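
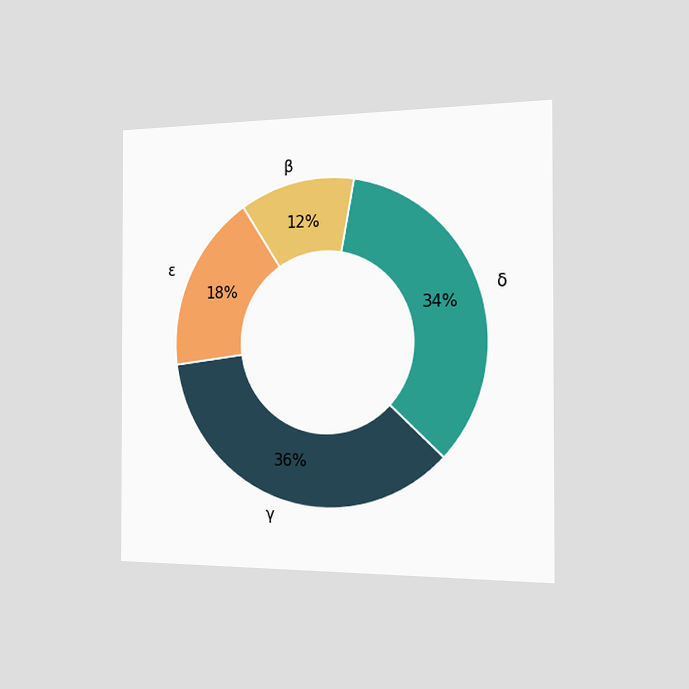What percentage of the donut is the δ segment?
The chart is viewed slightly from the right. The δ segment takes up 34% of the ring.

34%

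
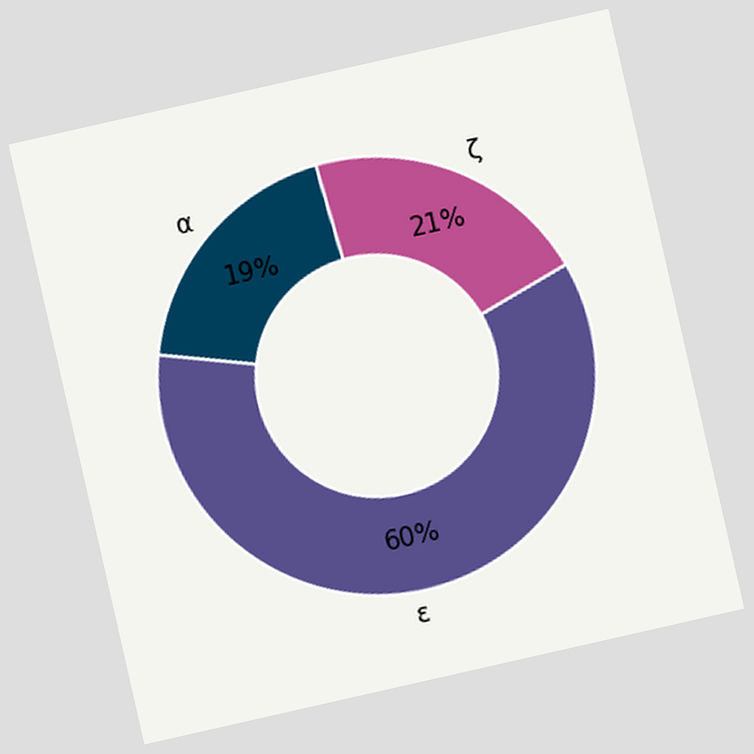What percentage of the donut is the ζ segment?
The chart is tilted about 13° counter-clockwise. The ζ segment takes up 21% of the ring.

21%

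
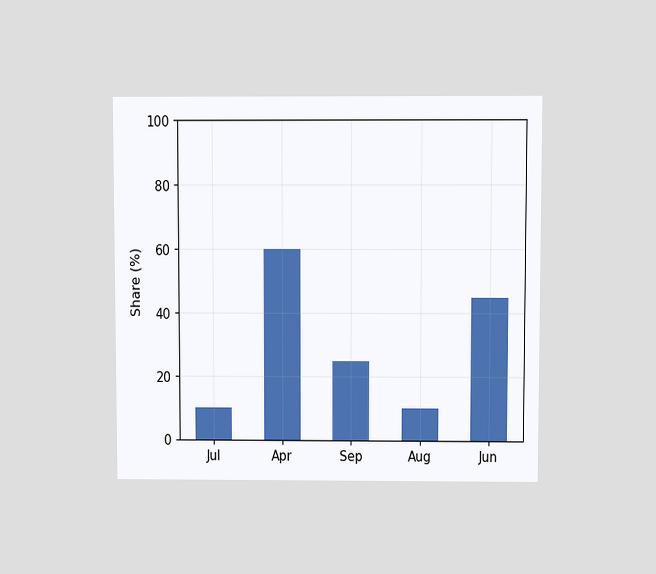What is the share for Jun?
45%

The chart is viewed slightly from above. Reading along the chart's y-axis, the Jun bar reaches 45%.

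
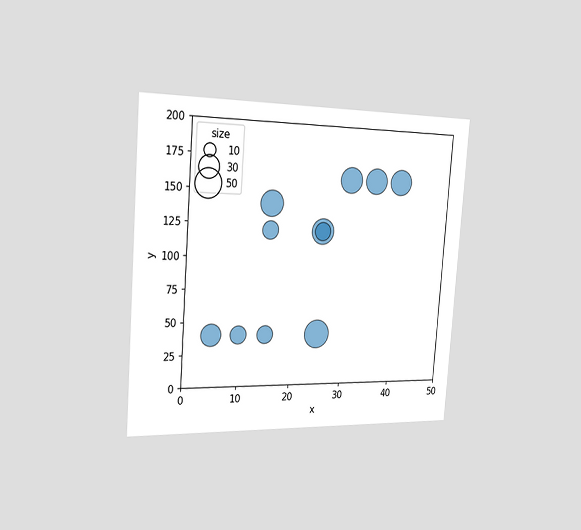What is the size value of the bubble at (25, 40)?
50

The chart is tilted about 4° clockwise and viewed slightly from the left. Matching the bubble at (25, 40) against the size legend gives 50.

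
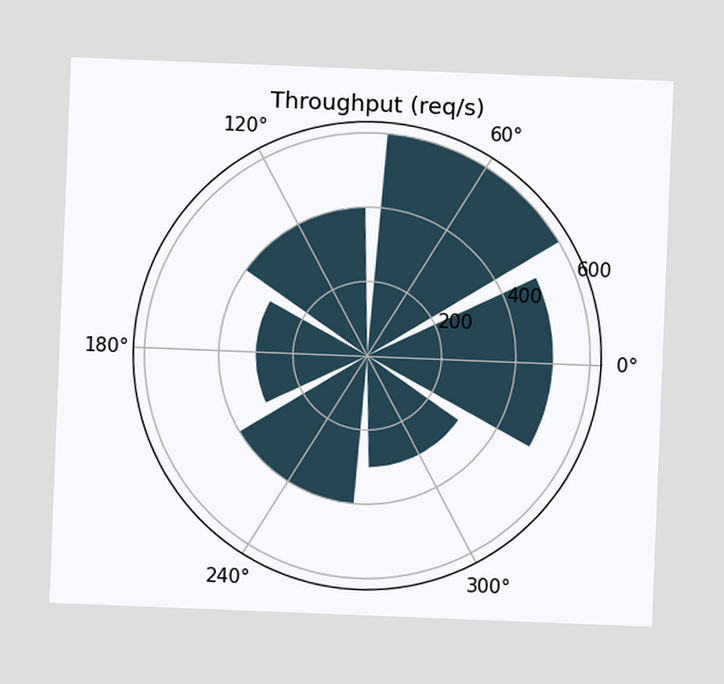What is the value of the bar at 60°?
The chart is tilted about 2° clockwise. The bar at 60° reaches 600req/s on the radial axis.

600req/s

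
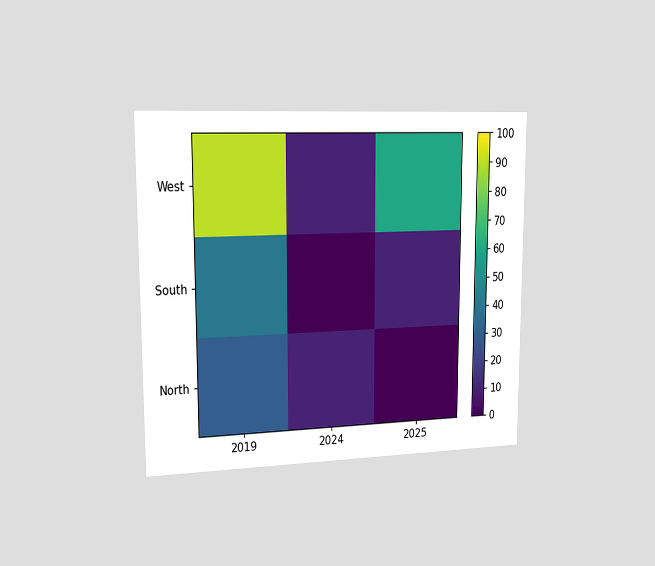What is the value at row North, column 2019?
The chart is viewed slightly from the left. Matching cell (North, 2019) against the colorbar gives 30.

30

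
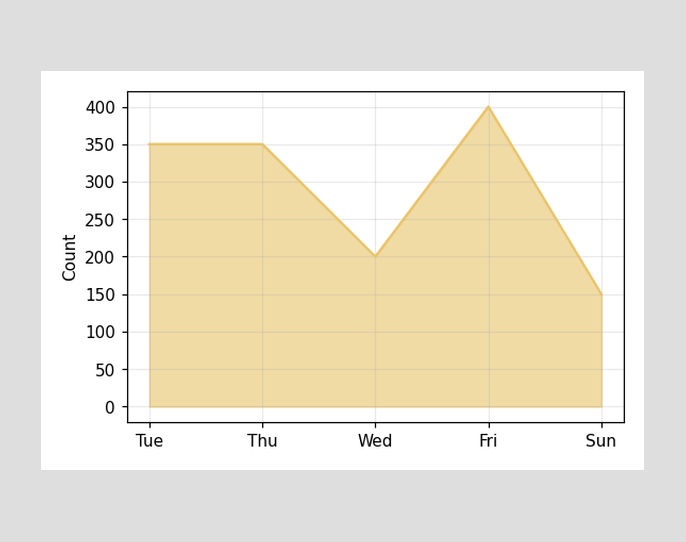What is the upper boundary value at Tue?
At Tue the upper boundary is at 350.

350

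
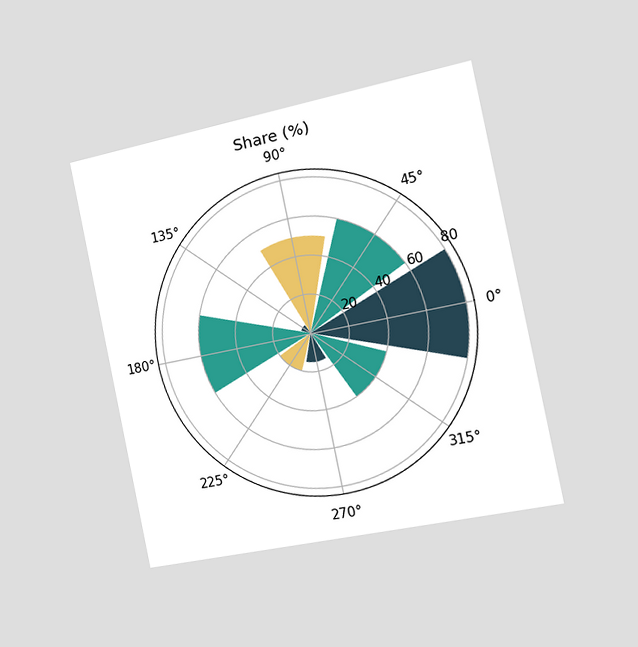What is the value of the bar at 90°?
50%

The chart is tilted about 12° counter-clockwise and viewed slightly from the right. The bar at 90° reaches 50% on the radial axis.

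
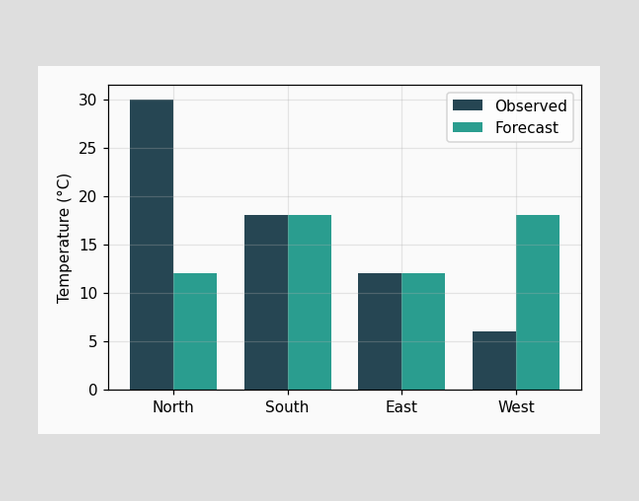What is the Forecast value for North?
The Forecast bar at North reaches 12°C on the y-axis.

12°C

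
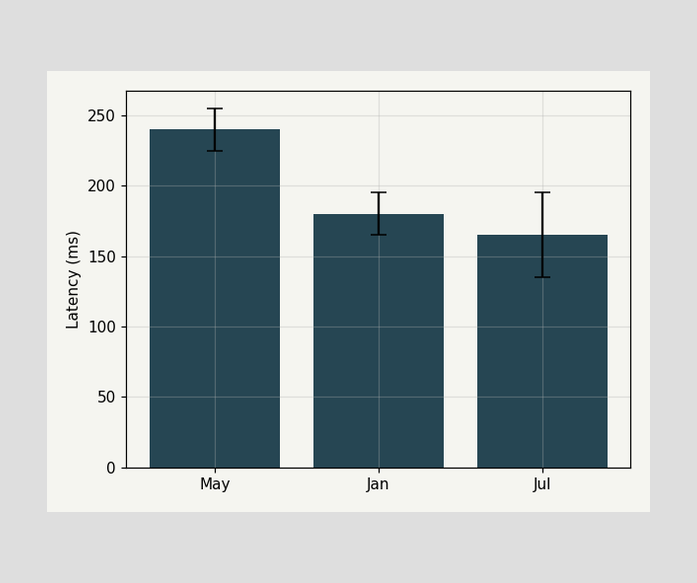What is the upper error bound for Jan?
195ms

The Jan bar's upper whisker reaches 195ms.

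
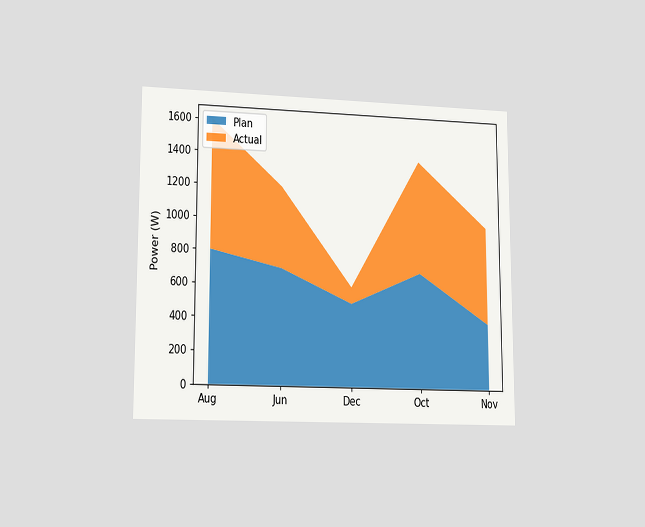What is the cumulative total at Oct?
The chart is viewed at a slight angle. The stacked total at Oct reaches 1400W.

1400W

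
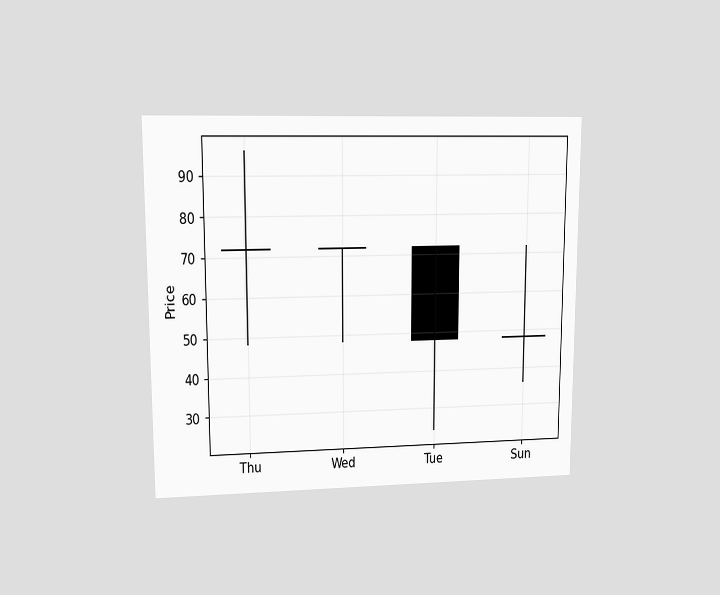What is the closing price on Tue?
The chart is viewed at a slight angle. The Tue candle closes at 48.

48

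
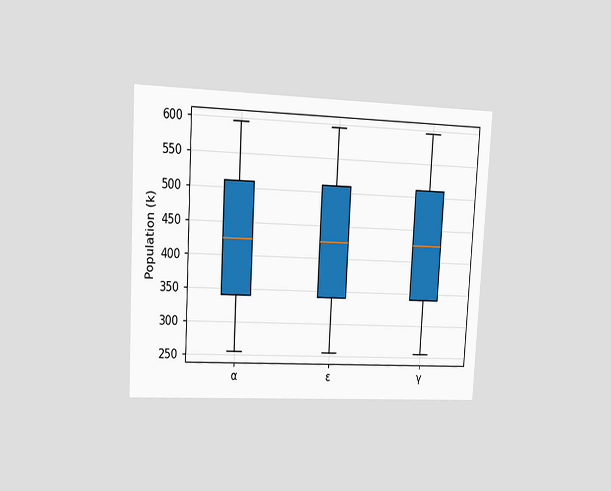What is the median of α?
The chart is tilted about 3° clockwise and viewed at a slight angle. The median line in the α box sits at 425k.

425k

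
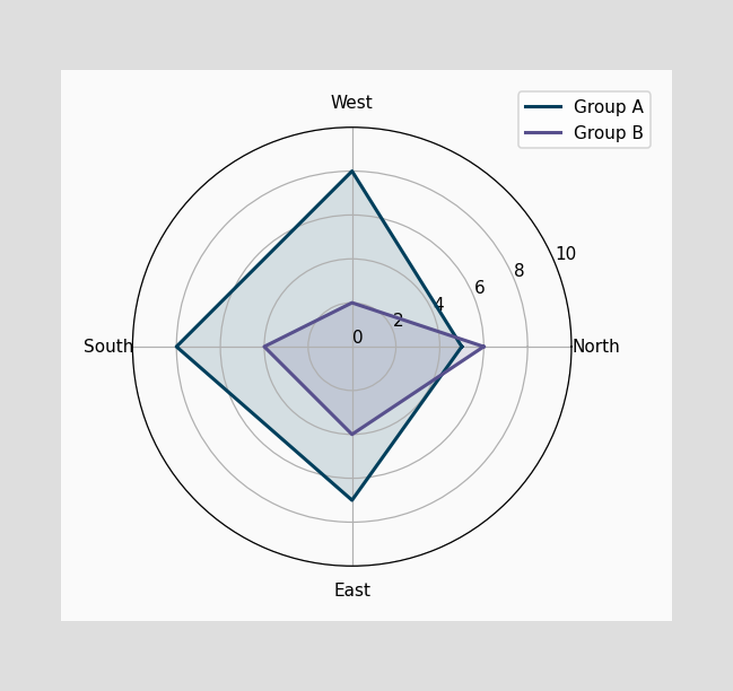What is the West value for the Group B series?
2

On the West axis, Group B reaches 2.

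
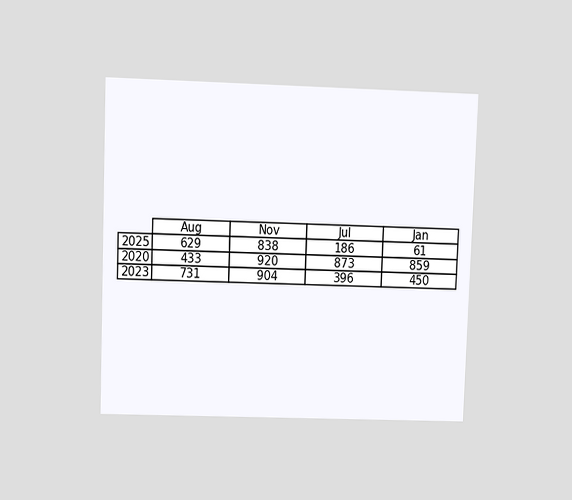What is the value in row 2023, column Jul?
The chart is tilted about 2° clockwise and viewed at a slight angle. The (2023, Jul) cell reads 396.

396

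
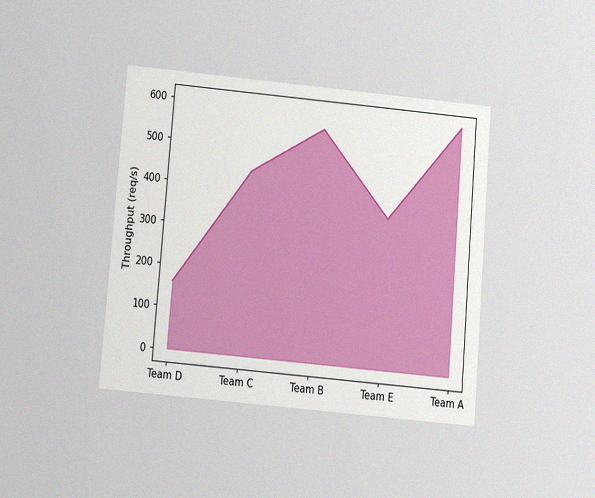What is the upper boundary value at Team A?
The chart is tilted about 5° clockwise and viewed slightly from below, with some photo noise. At Team A the upper boundary is at 600req/s.

600req/s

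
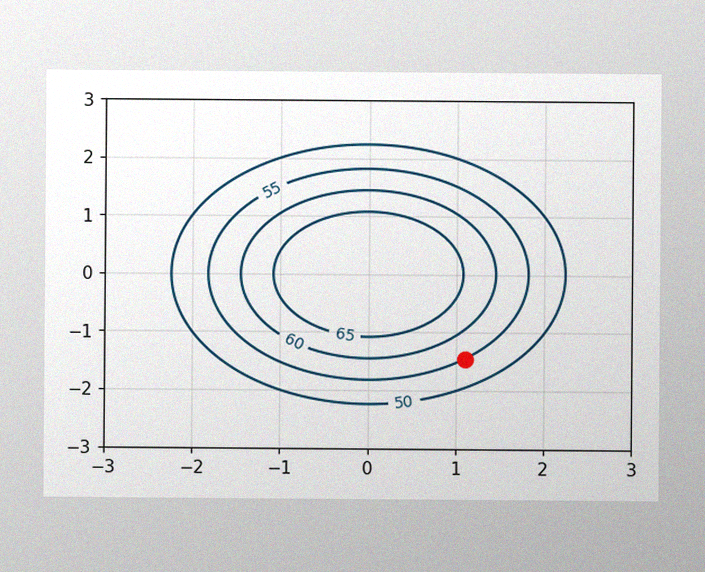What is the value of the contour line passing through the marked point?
The image has some photo noise and uneven lighting. The marked point sits on the contour labelled 55.

55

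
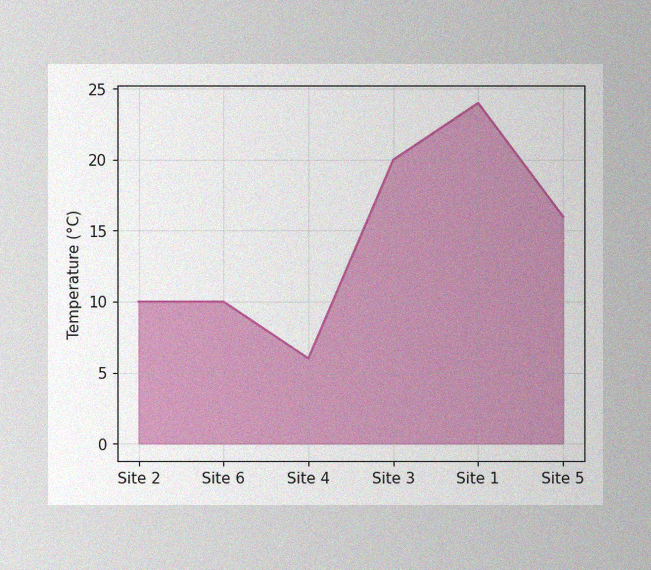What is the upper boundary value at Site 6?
10°C

The image has some photo noise and uneven lighting. At Site 6 the upper boundary is at 10°C.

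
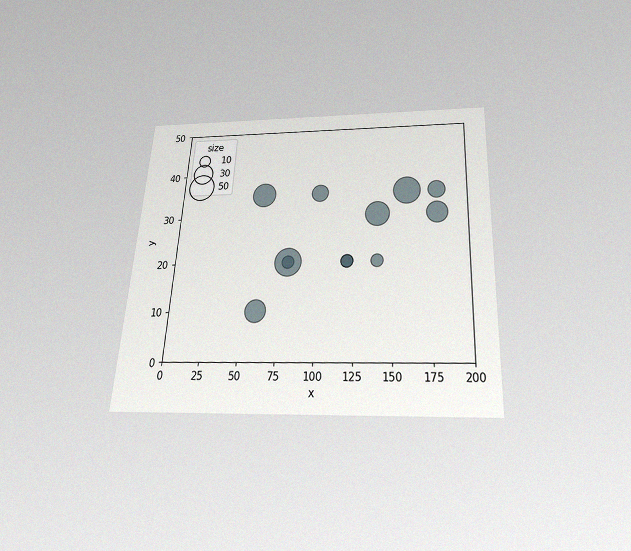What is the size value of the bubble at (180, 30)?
The chart is tilted about 3° clockwise and viewed slightly from below, with some photo noise. Matching the bubble at (180, 30) against the size legend gives 30.

30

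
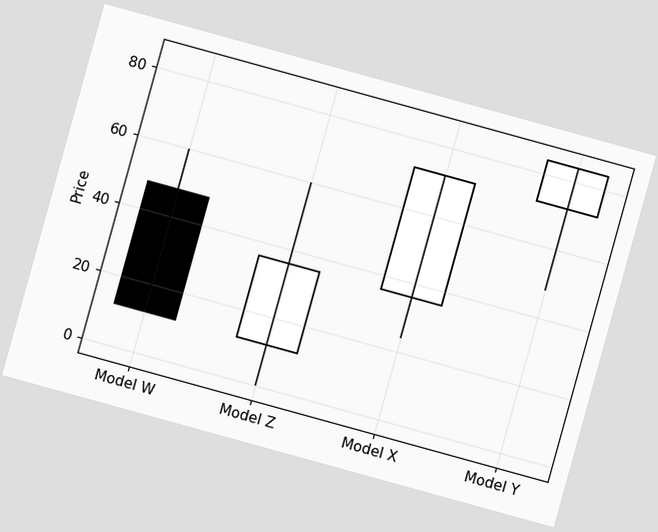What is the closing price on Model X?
The chart is tilted about 15° clockwise. The Model X candle closes at 72.

72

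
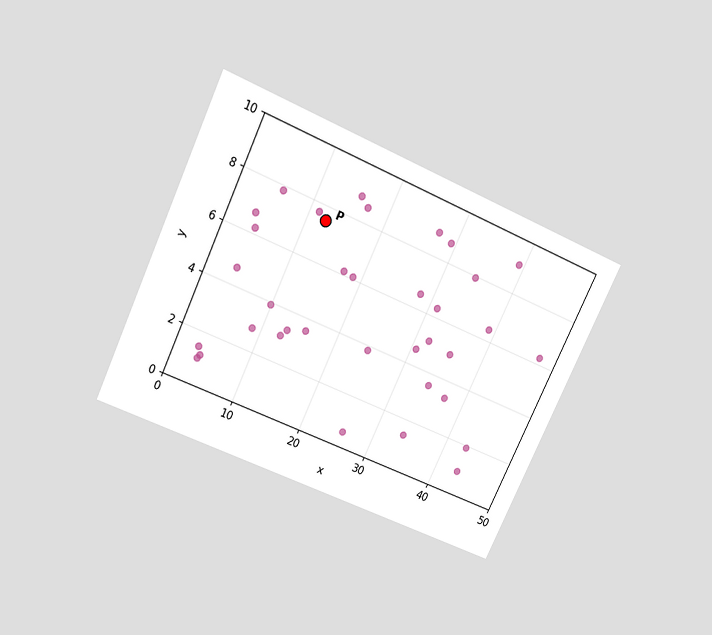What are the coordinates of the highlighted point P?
(12.5, 7.5)

The chart is tilted about 25° clockwise and viewed slightly from above. Following the gridlines from P to each axis, P sits at (12.5, 7.5).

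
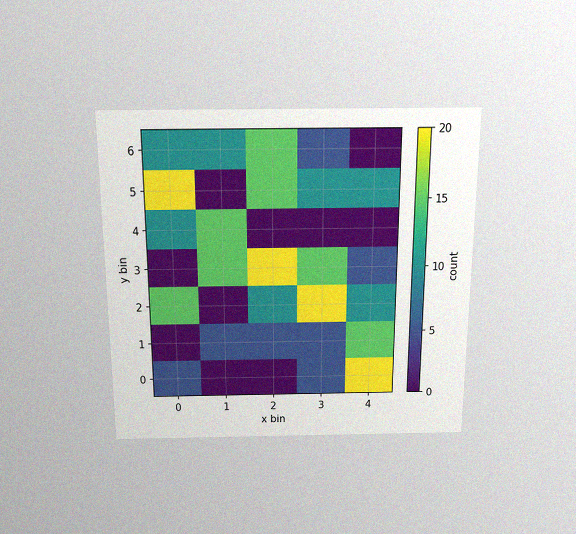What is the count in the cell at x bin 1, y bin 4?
15

The chart is viewed slightly from above, with some photo noise. Matching the cell (1, 4) against the colorbar gives 15.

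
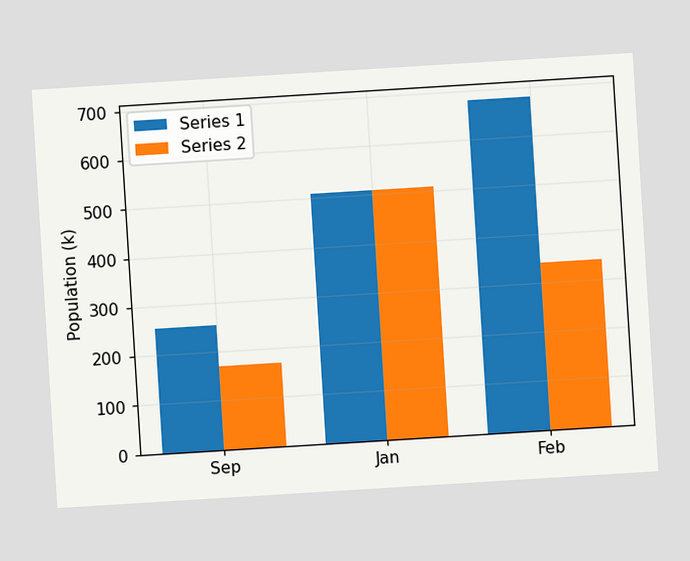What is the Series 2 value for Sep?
170k

The chart is tilted about 4° counter-clockwise. The Series 2 bar at Sep reaches 170k on the y-axis.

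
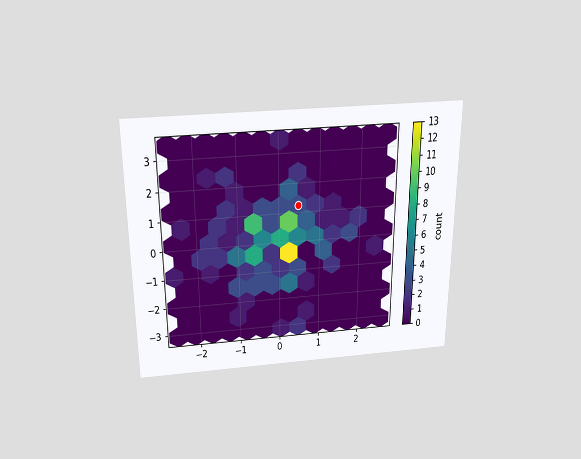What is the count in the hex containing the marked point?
The chart is viewed slightly from above. The marked hex reads 3 on the colorbar.

3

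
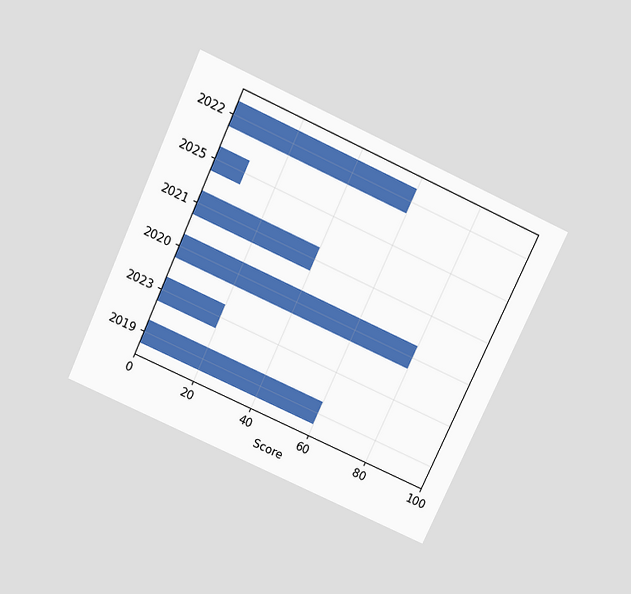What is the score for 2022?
The chart is tilted about 25° clockwise and viewed slightly from above. Reading along the chart's x-axis, the 2022 bar reaches 60.

60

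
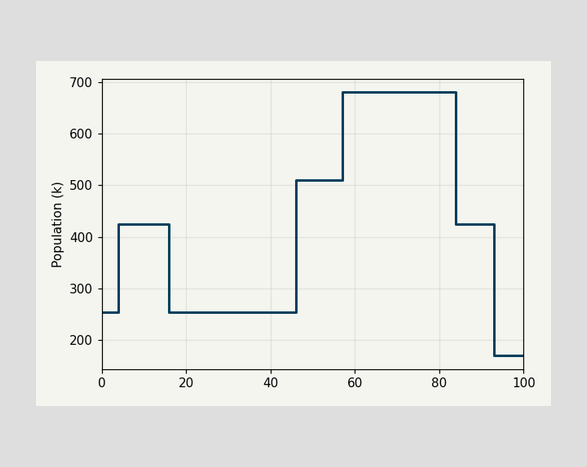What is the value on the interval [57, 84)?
680k

On [57, 84) the step sits at 680k.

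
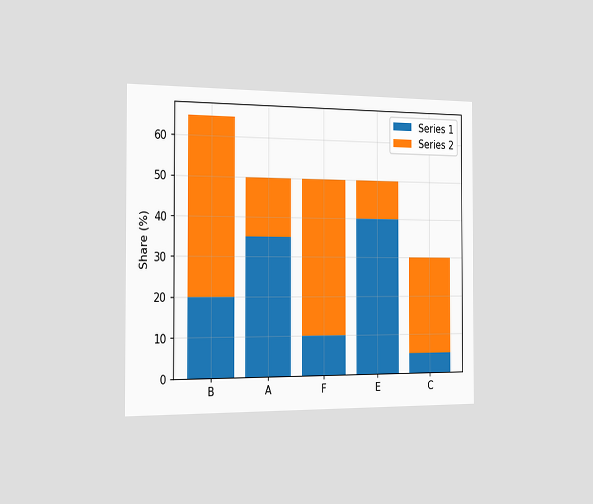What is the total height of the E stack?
50%

The chart is viewed slightly from the left. The E stack's top reaches 50% on the y-axis.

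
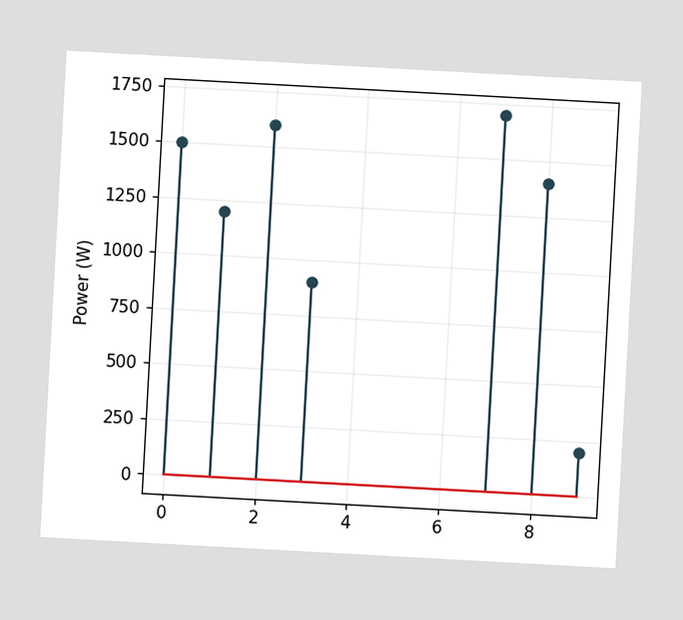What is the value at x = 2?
1600W

The chart is tilted about 3° clockwise. The stem at x=2 reaches 1600W.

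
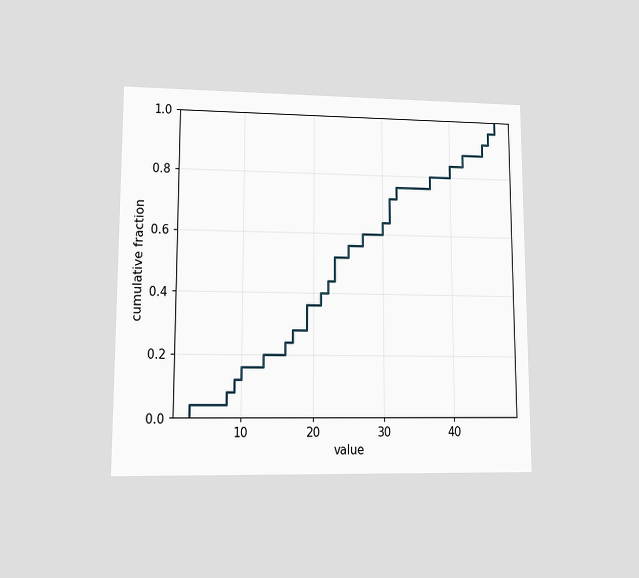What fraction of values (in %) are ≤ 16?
24%

The chart is viewed at a slight angle. At x=16 the ECDF step is at 24%.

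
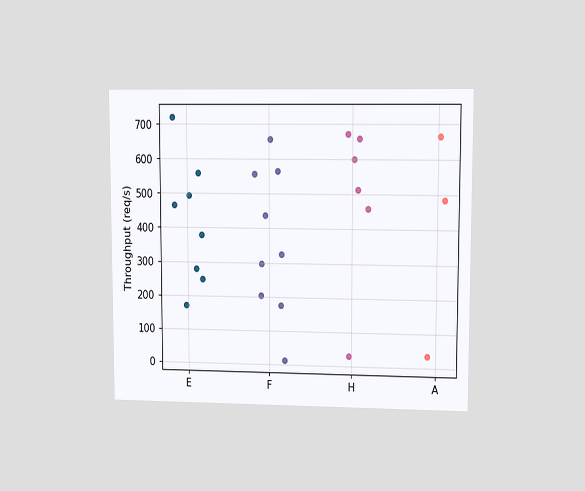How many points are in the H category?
6

The chart is viewed at a slight angle. Counting the markers in the H column gives 6.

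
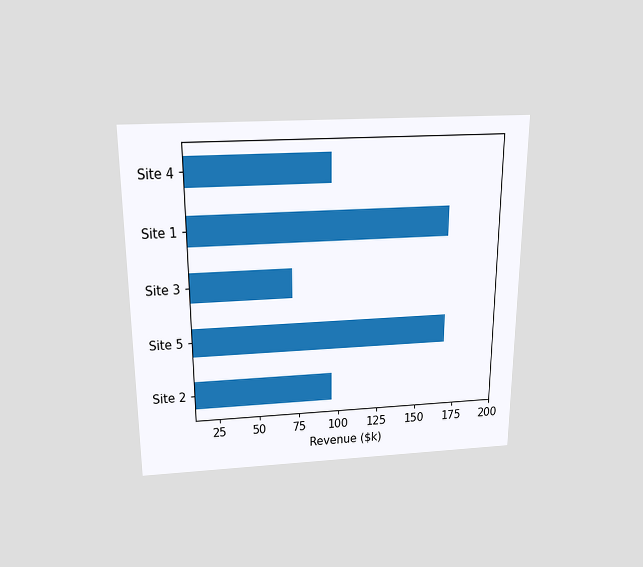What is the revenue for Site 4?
$96k

The chart is viewed slightly from above. Reading along the chart's x-axis, the Site 4 bar reaches $96k.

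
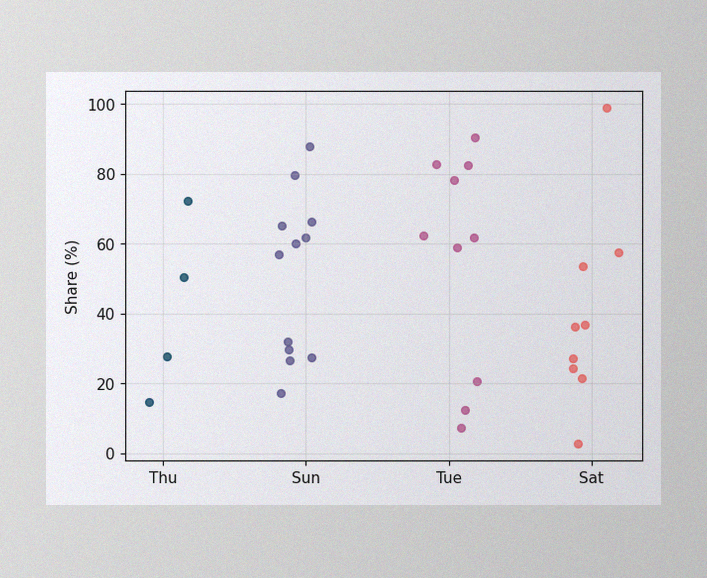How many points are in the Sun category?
The image has some photo noise and uneven lighting. Counting the markers in the Sun column gives 12.

12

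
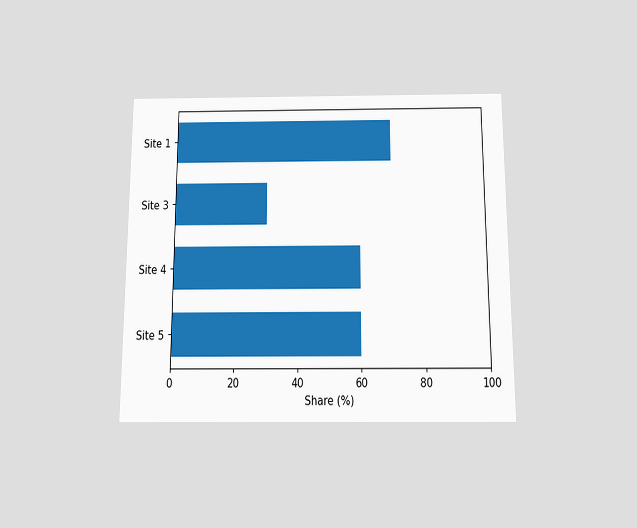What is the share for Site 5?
The chart is viewed slightly from below. Reading along the chart's x-axis, the Site 5 bar reaches 60%.

60%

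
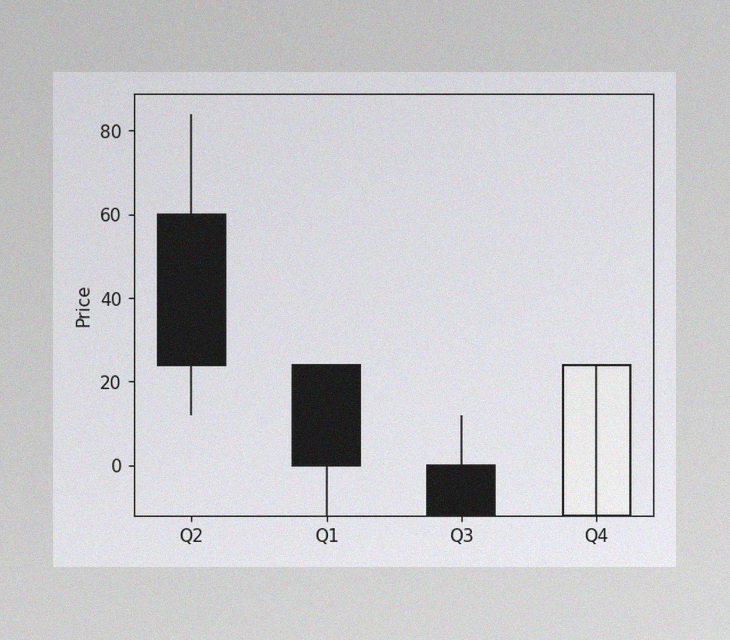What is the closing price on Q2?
The image has some photo noise and uneven lighting. The Q2 candle closes at 24.

24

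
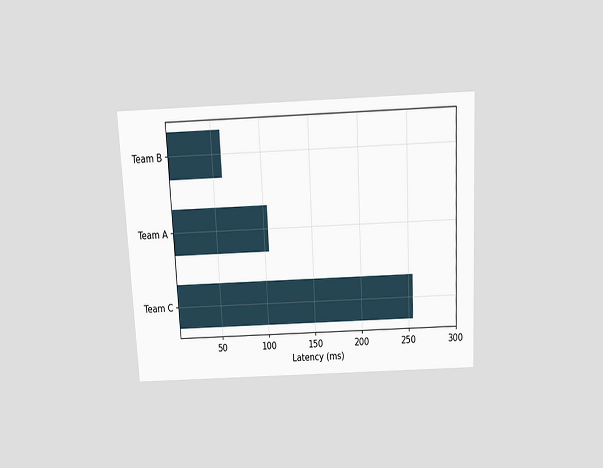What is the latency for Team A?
The chart is tilted about 3° counter-clockwise and viewed slightly from above. Reading along the chart's x-axis, the Team A bar reaches 105ms.

105ms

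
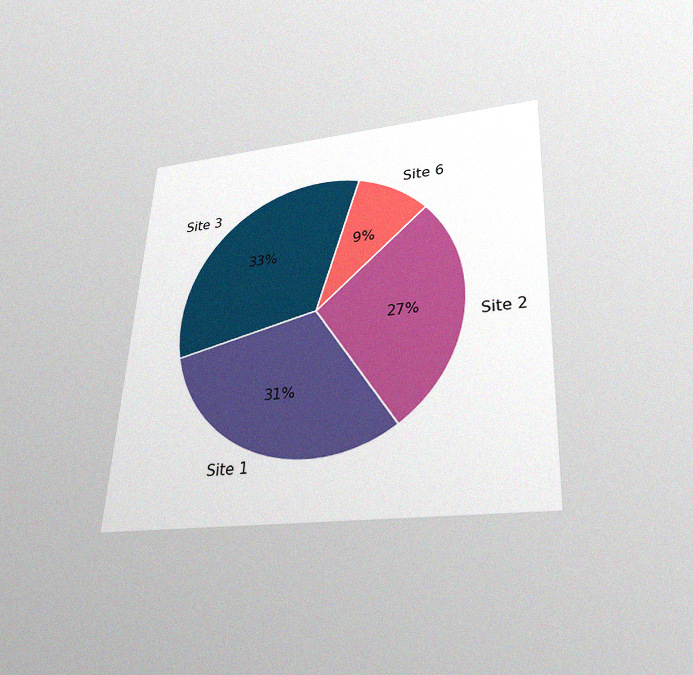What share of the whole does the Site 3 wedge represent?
The chart is tilted about 3° clockwise and viewed slightly from below, with some photo noise. The Site 3 slice takes up 33% of the pie.

33%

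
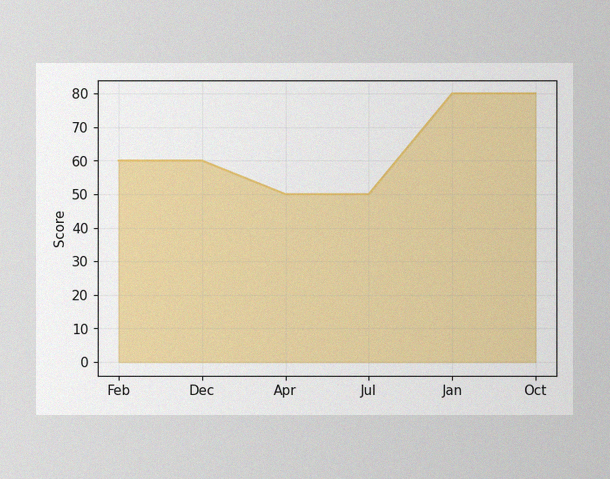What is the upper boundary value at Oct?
The image has some photo noise and uneven lighting. At Oct the upper boundary is at 80.

80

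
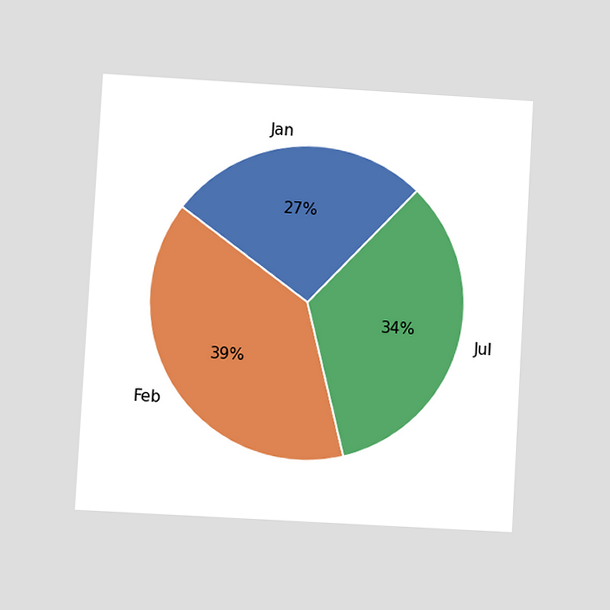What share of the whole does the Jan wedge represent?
27%

The chart is tilted about 3° clockwise and viewed at a slight angle. The Jan slice takes up 27% of the pie.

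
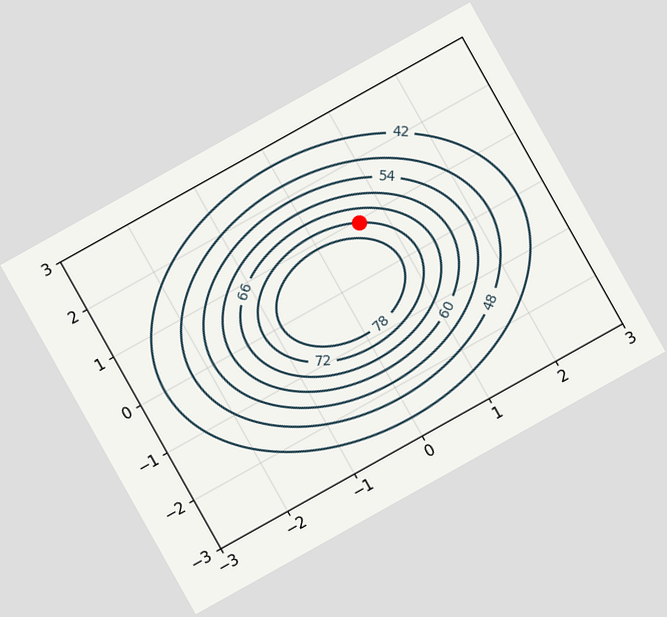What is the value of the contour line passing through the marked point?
The chart is tilted about 29° counter-clockwise. The marked point sits on the contour labelled 72.

72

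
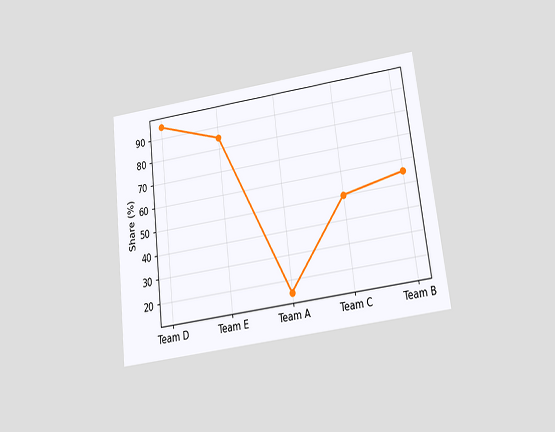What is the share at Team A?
The chart is tilted about 7° counter-clockwise and viewed slightly from below. At Team A, the line is at 15%.

15%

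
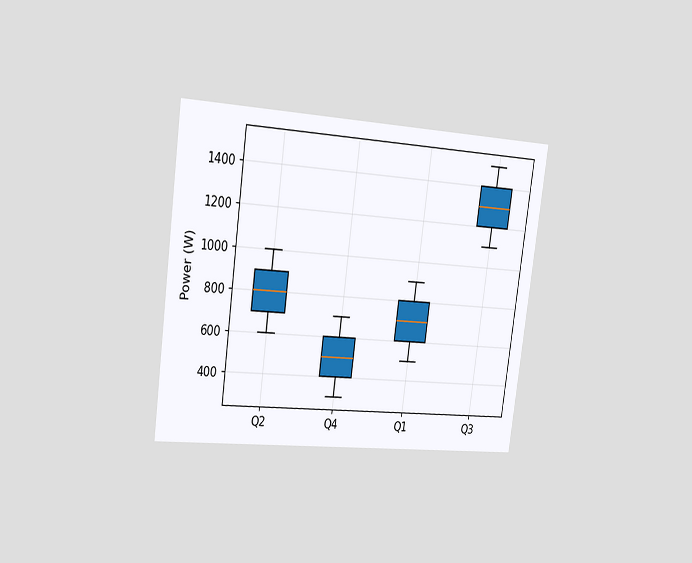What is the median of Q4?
500W

The chart is tilted about 8° clockwise and viewed slightly from the left. The median line in the Q4 box sits at 500W.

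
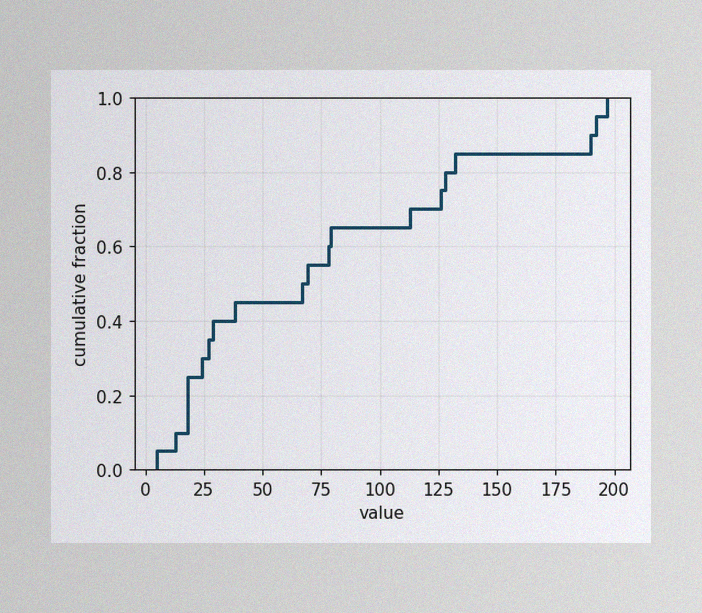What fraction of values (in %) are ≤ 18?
25%

The image has some photo noise and uneven lighting. At x=18 the ECDF step is at 25%.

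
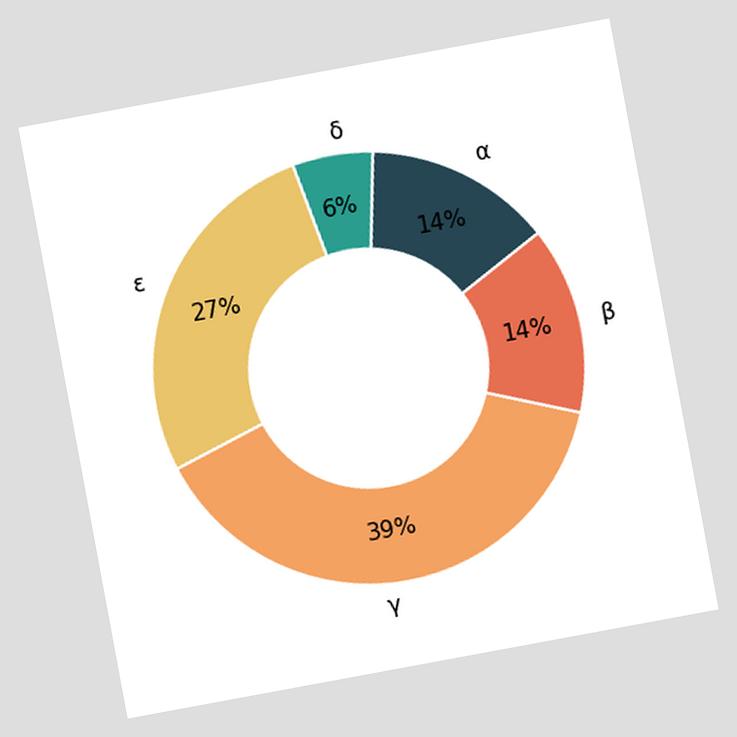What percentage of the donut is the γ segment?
39%

The chart is tilted about 10° counter-clockwise. The γ segment takes up 39% of the ring.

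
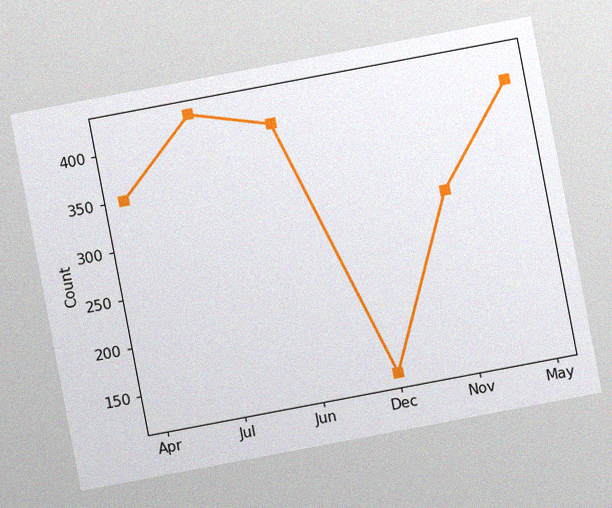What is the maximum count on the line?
425

The chart is tilted about 11° counter-clockwise, with some photo noise. The highest point is at Jul, and reading across to the y-axis gives 425.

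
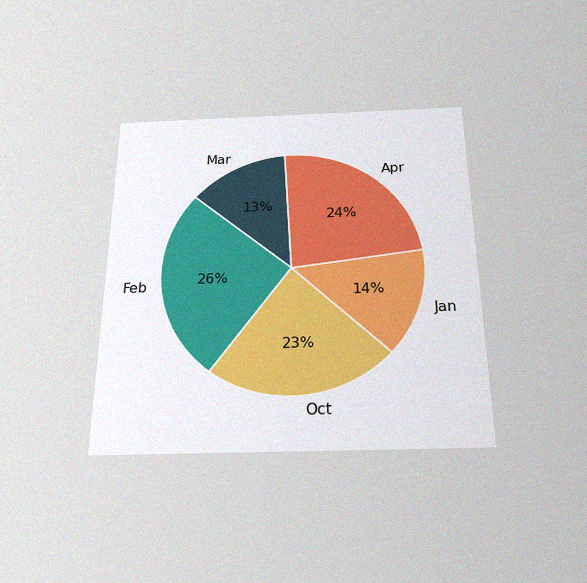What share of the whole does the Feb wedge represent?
26%

The chart is viewed slightly from below, with some photo noise. The Feb slice takes up 26% of the pie.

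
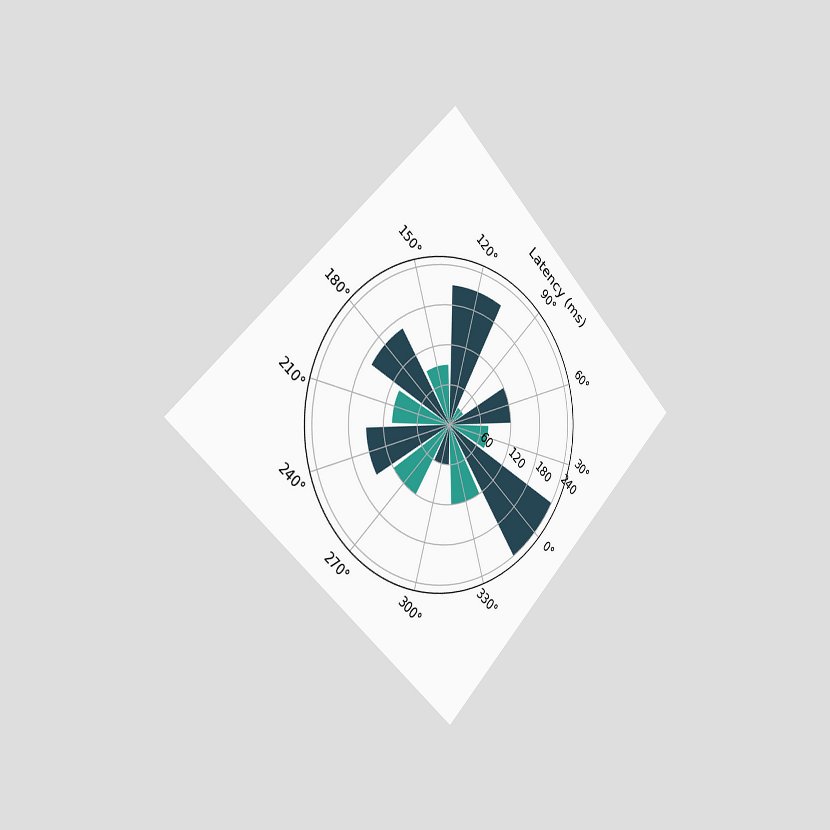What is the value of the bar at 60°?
The chart is tilted about 45° clockwise and viewed slightly from the left. The bar at 60° reaches 120ms on the radial axis.

120ms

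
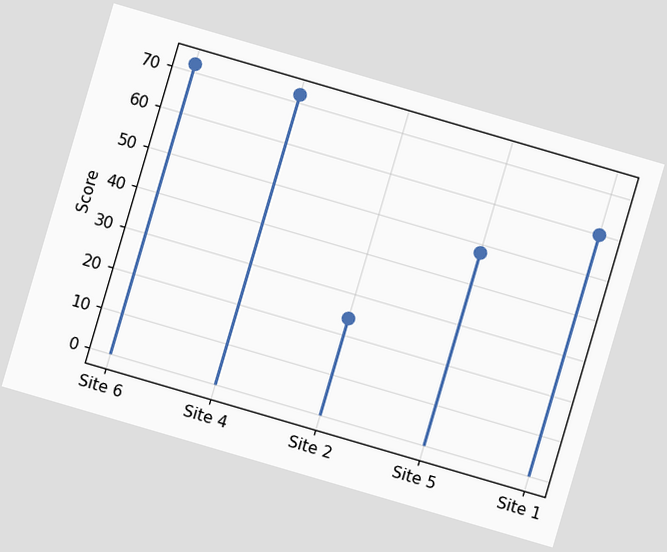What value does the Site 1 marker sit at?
The chart is tilted about 16° clockwise. The Site 1 marker sits at 60.

60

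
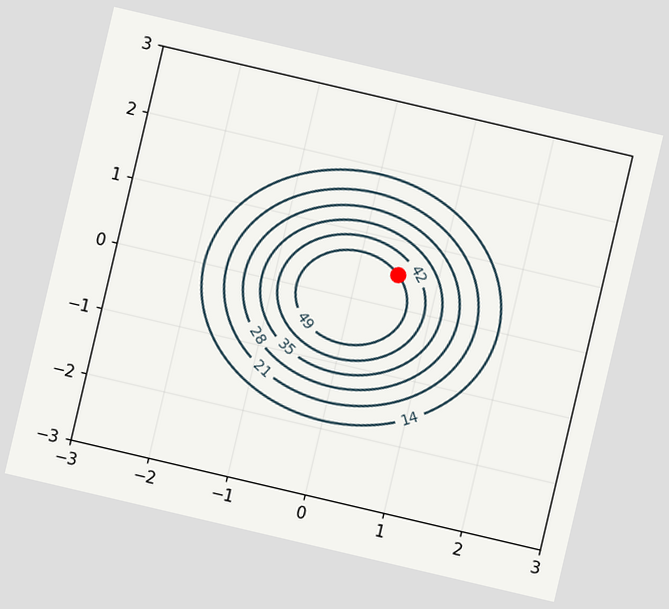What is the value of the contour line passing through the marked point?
49

The chart is tilted about 13° clockwise. The marked point sits on the contour labelled 49.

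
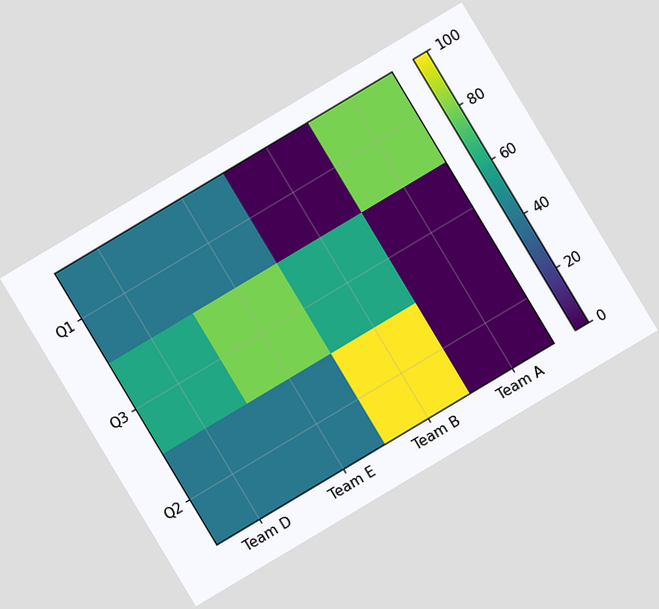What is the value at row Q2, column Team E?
The chart is tilted about 31° counter-clockwise. Matching cell (Q2, Team E) against the colorbar gives 40.

40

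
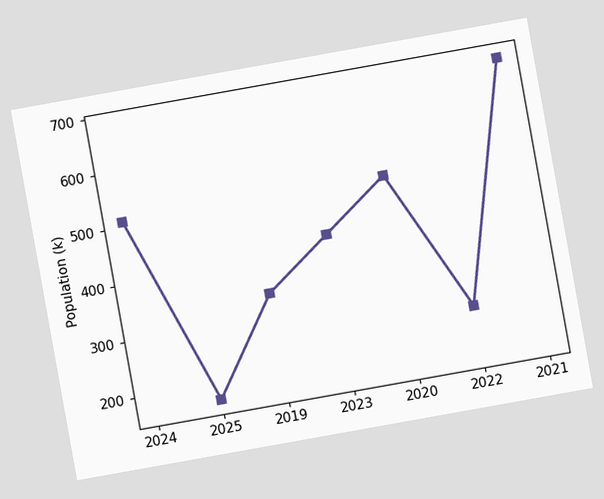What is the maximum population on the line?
The chart is tilted about 10° counter-clockwise. The highest point is at 2021, and reading across to the y-axis gives 680k.

680k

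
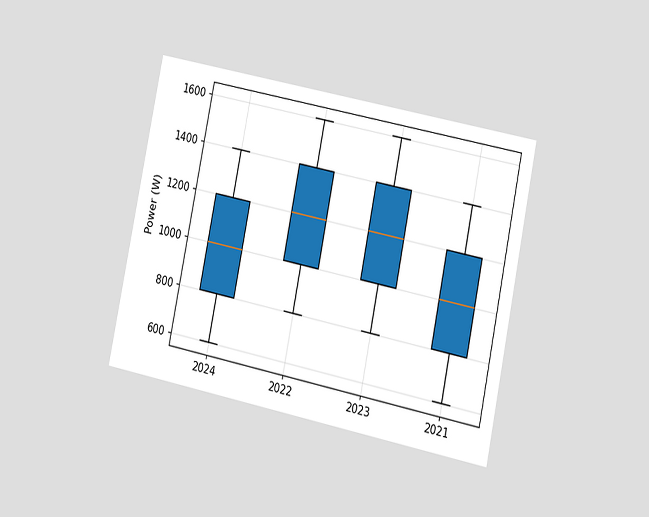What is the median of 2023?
The chart is tilted about 12° clockwise and viewed slightly from the right. The median line in the 2023 box sits at 1200W.

1200W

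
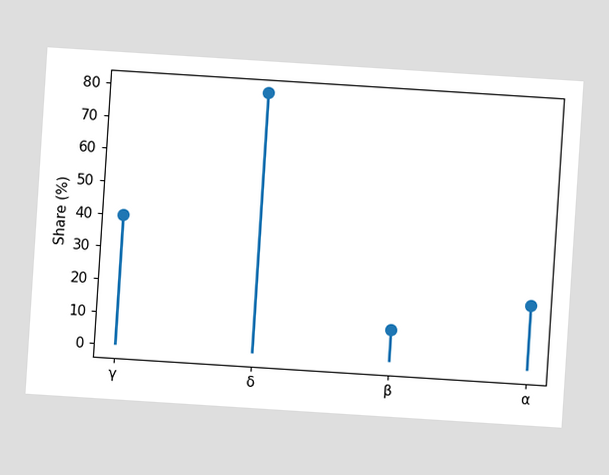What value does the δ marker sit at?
80%

The chart is tilted about 4° clockwise. The δ marker sits at 80%.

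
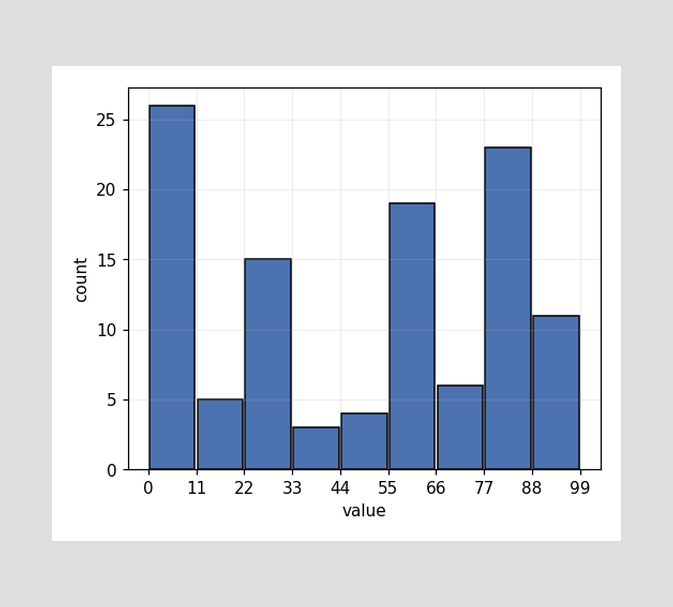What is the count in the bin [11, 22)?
The [11, 22) bin has height 5.

5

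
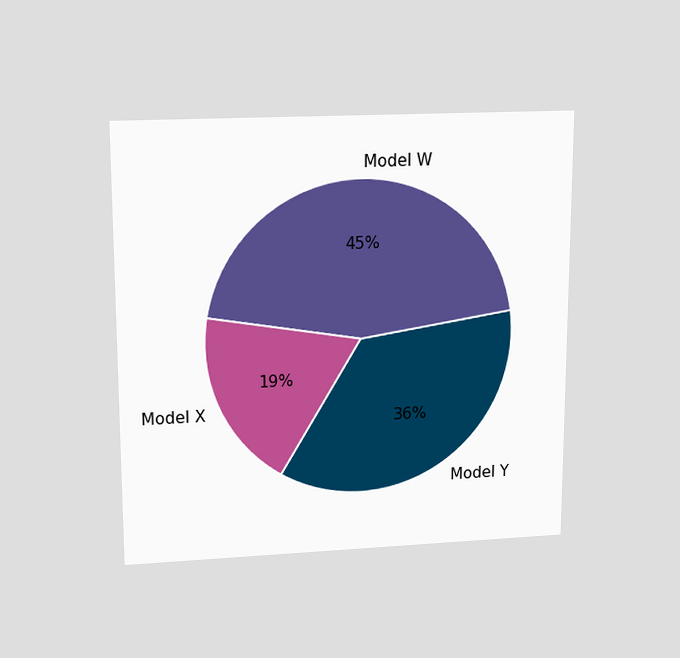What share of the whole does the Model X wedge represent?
The chart is viewed slightly from above. The Model X slice takes up 19% of the pie.

19%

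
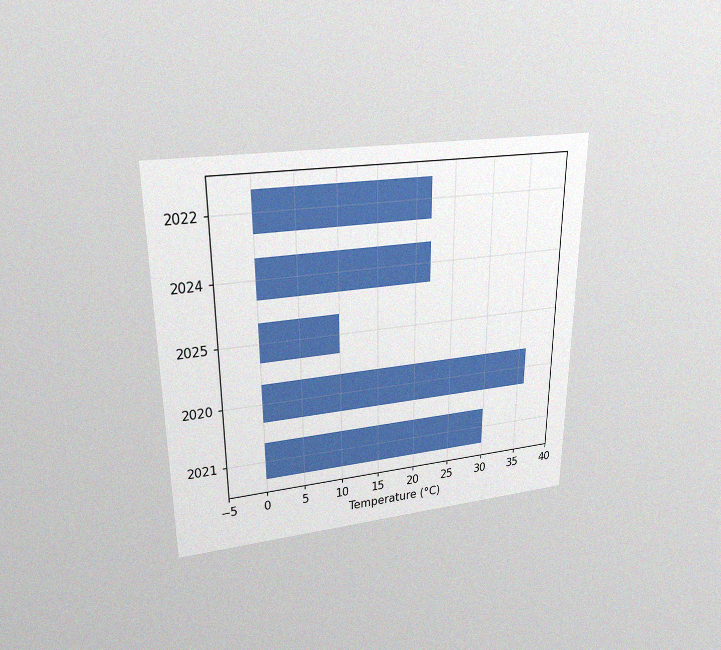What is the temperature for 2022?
The chart is viewed slightly from above, with some photo noise. Reading along the chart's x-axis, the 2022 bar reaches 22°C.

22°C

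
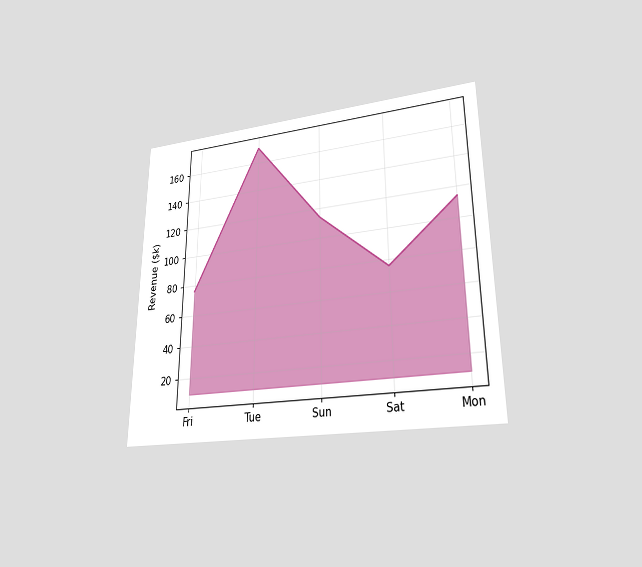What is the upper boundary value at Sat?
$76k

The chart is viewed at a slight angle. At Sat the upper boundary is at $76k.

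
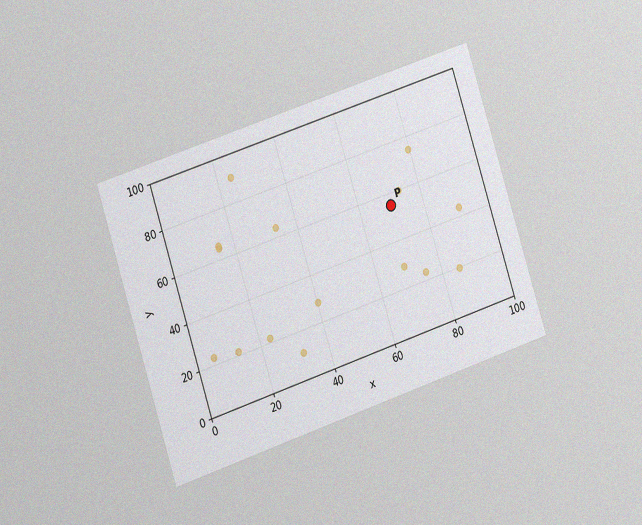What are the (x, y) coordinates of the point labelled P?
The chart is tilted about 18° counter-clockwise and viewed slightly from the left, with some photo noise. Following the gridlines from P to each axis, P sits at (70, 55).

(70, 55)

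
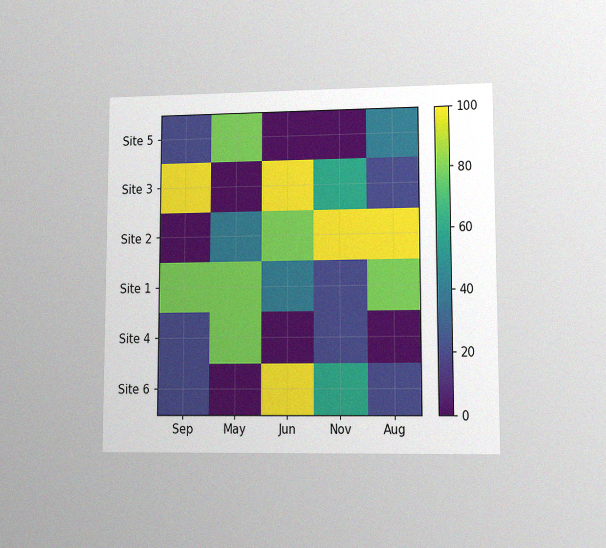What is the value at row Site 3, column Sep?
100

The chart is viewed at a slight angle, with some photo noise. Matching cell (Site 3, Sep) against the colorbar gives 100.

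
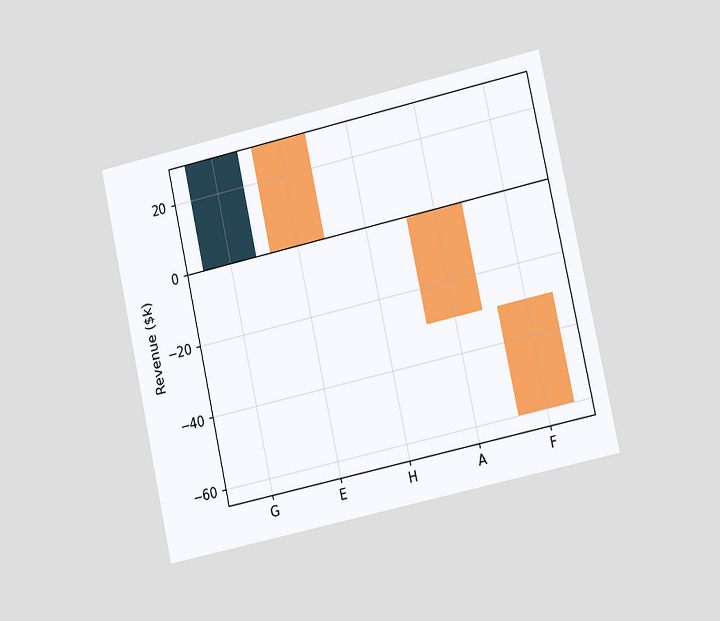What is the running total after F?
The chart is tilted about 12° counter-clockwise and viewed slightly from the right. After F the running total reaches $-60k.

$-60k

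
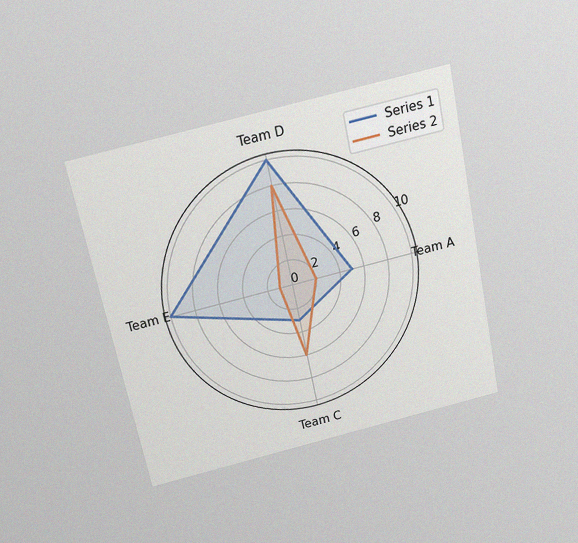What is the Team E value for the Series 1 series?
10

The chart is tilted about 12° counter-clockwise and viewed slightly from above, with some photo noise. On the Team E axis, Series 1 reaches 10.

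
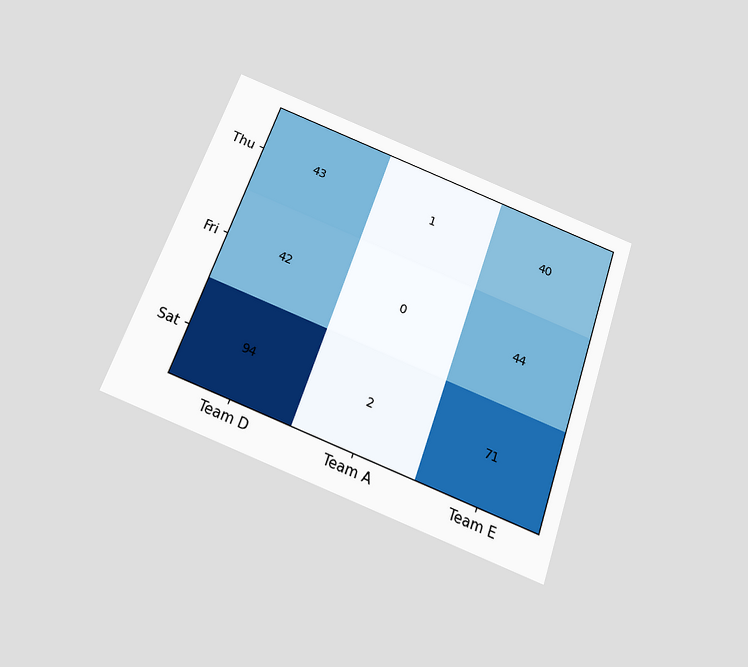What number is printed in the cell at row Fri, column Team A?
The chart is tilted about 20° clockwise and viewed slightly from below. The (Fri, Team A) cell reads 0.

0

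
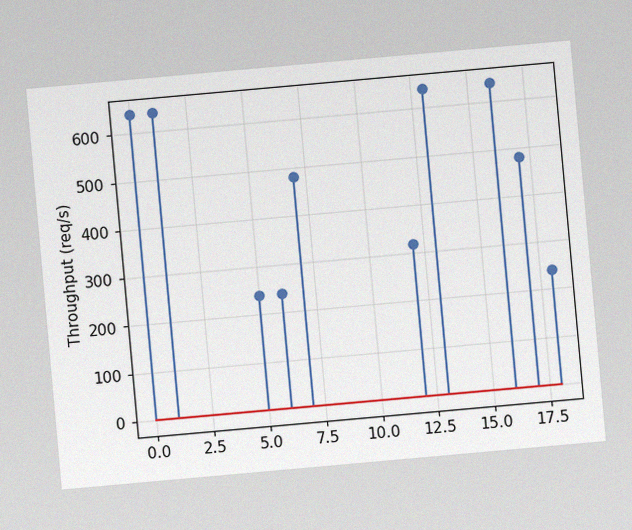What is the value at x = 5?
The chart is tilted about 5° counter-clockwise, with some photo noise. The stem at x=5 reaches 240req/s.

240req/s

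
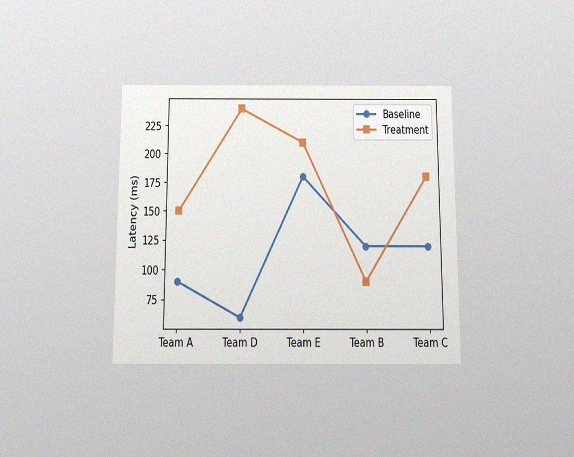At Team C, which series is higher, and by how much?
Treatment, by 60ms

The chart is viewed slightly from below, with some photo noise. At Team C, Treatment sits above the other line by 60ms.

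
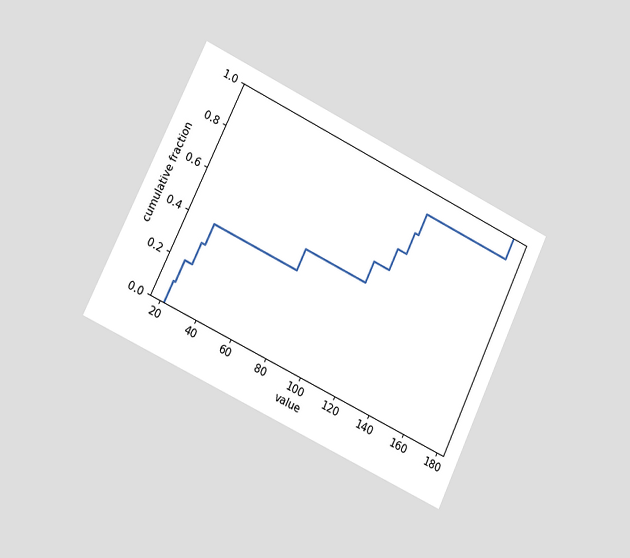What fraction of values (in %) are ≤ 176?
The chart is tilted about 26° clockwise and viewed slightly from the left. At x=176 the ECDF step is at 100%.

100%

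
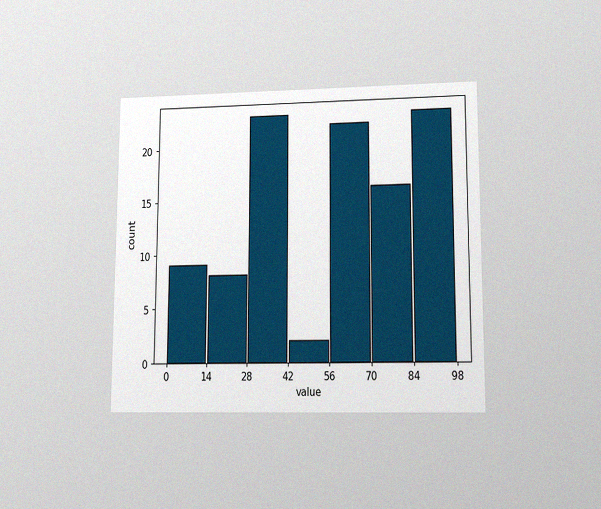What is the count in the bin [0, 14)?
9

The chart is viewed at a slight angle, with some photo noise. The [0, 14) bin has height 9.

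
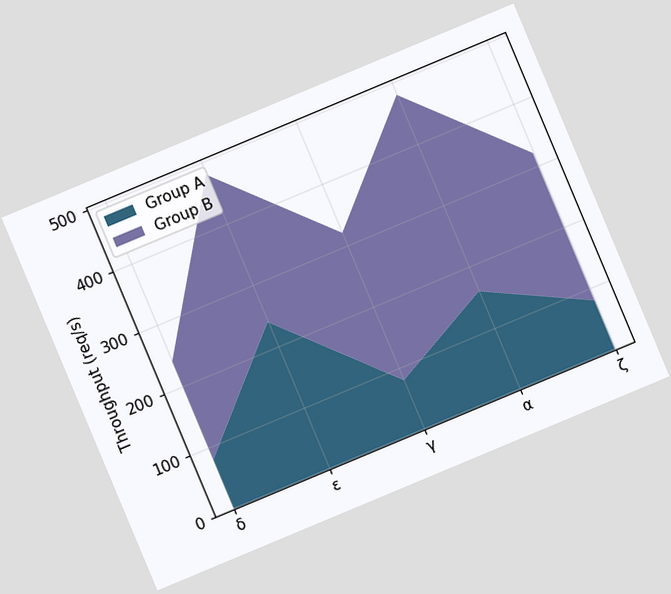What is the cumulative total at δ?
The chart is tilted about 23° counter-clockwise. The stacked total at δ reaches 240req/s.

240req/s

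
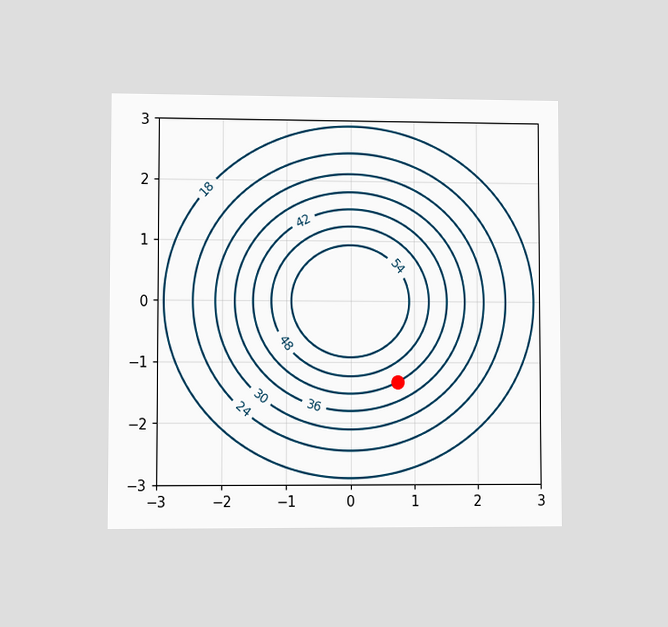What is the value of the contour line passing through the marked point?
42

The chart is viewed at a slight angle. The marked point sits on the contour labelled 42.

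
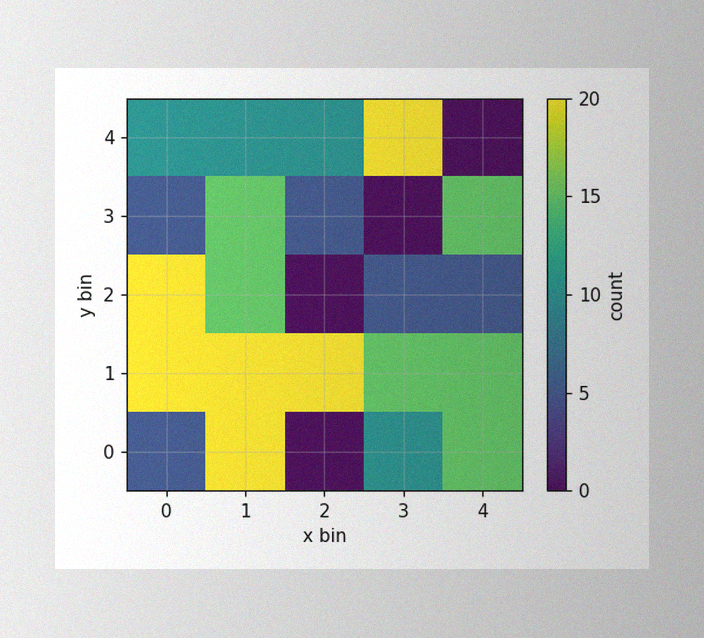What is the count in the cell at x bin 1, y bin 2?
The image has some photo noise and uneven lighting. Matching the cell (1, 2) against the colorbar gives 15.

15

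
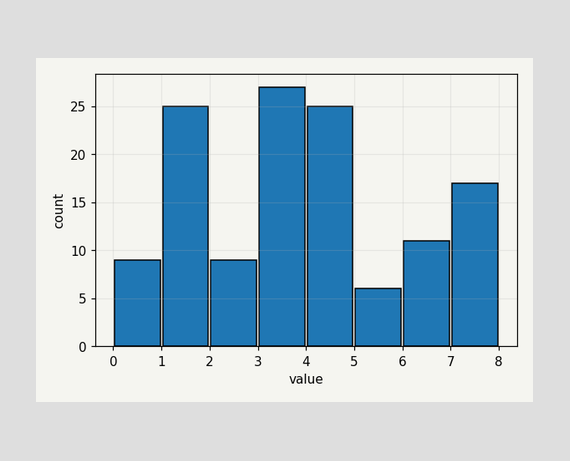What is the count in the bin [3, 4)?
27

The [3, 4) bin has height 27.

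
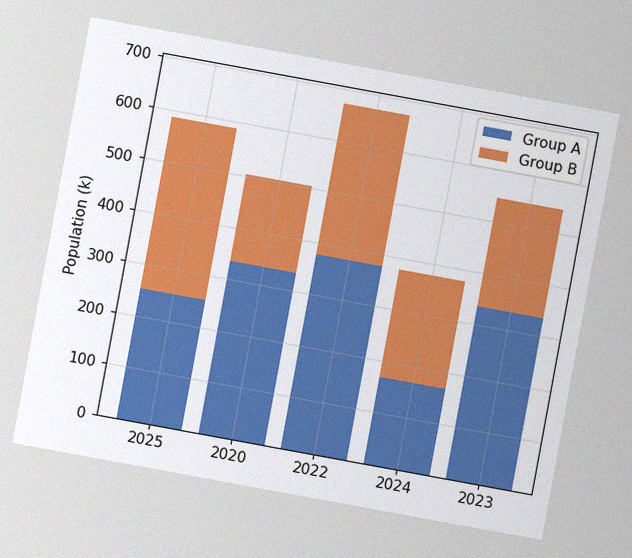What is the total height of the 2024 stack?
378k

The chart is tilted about 10° clockwise, with some photo noise. The 2024 stack's top reaches 378k on the y-axis.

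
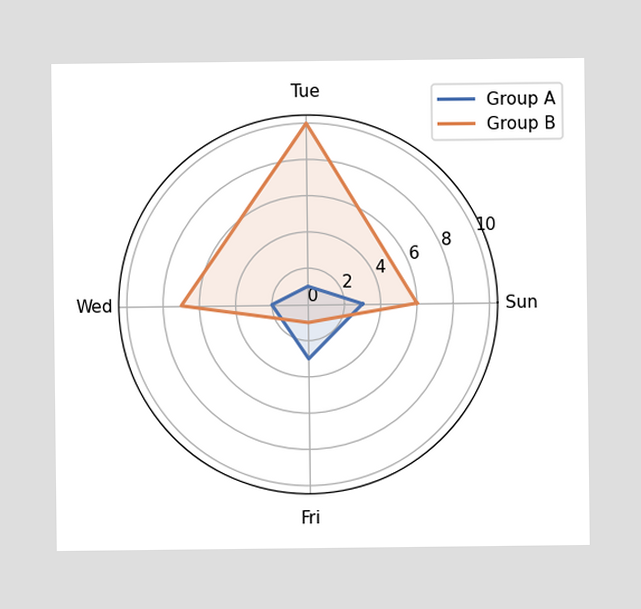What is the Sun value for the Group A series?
On the Sun axis, Group A reaches 3.

3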